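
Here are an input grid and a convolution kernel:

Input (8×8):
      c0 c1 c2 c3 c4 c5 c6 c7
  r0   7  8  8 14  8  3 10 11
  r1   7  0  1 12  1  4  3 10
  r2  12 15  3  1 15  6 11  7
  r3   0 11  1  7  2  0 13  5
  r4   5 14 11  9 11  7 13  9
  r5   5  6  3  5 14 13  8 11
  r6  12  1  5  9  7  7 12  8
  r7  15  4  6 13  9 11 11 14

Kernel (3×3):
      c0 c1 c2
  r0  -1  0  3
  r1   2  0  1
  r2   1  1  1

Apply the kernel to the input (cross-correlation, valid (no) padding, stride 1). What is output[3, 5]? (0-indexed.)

The receptive field on the input at this output position is [0 13 5 / 7 13 9 / 13 8 11]. Elementwise product with the kernel and sum: 0·-1 + 5·3 + 7·2 + 9·1 + 13·1 + 8·1 + 11·1.

70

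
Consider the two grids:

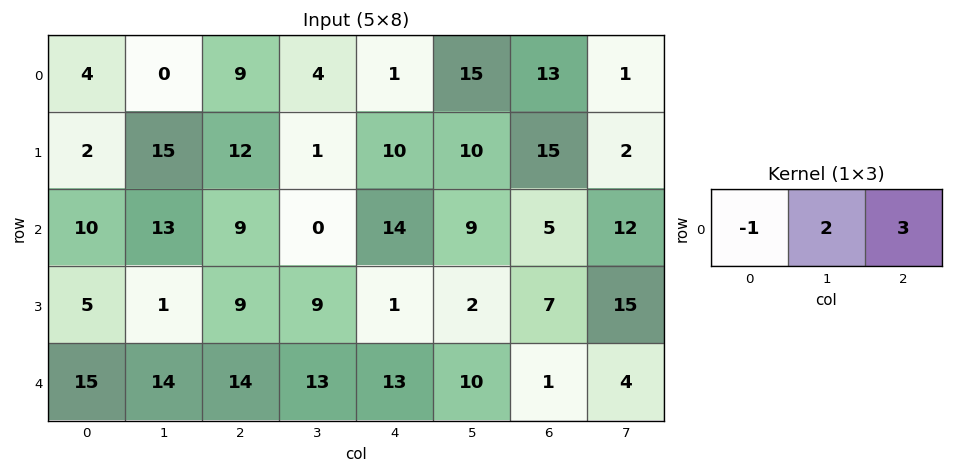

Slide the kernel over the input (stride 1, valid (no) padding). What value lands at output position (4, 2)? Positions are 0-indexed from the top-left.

The receptive field on the input at this output position is [14 13 13]. Elementwise product with the kernel and sum: 14·-1 + 13·2 + 13·3.

51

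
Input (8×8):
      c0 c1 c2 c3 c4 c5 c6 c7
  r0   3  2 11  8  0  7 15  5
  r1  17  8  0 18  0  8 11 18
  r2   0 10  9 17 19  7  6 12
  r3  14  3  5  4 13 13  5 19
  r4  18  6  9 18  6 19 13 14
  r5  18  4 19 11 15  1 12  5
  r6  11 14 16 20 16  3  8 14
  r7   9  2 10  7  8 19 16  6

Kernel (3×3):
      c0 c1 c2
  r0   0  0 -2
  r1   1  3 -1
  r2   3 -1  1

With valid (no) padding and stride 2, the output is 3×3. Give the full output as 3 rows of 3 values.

Output[0,0]: The receptive field on the input at this output position is [3 2 11 / 17 8 0 / 0 10 9]. Elementwise product with the kernel and sum: 11·-2 + 17·1 + 8·3 + 0·-1 + 0·3 + 10·-1 + 9·1.
Output[0,1]: The receptive field on the input at this output position is [11 8 0 / 0 18 0 / 9 17 19]. Elementwise product with the kernel and sum: 0·-2 + 0·1 + 18·3 + 0·-1 + 9·3 + 17·-1 + 19·1.

18 83 39
57 -19 47
28 69 33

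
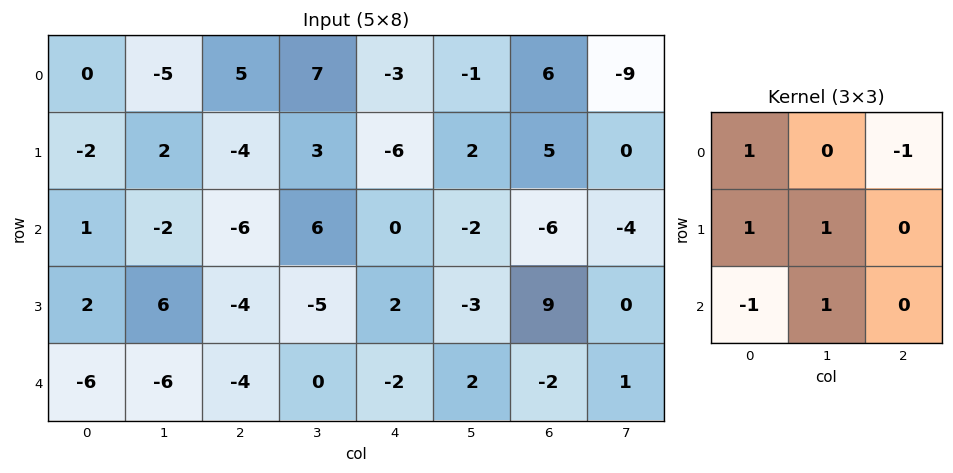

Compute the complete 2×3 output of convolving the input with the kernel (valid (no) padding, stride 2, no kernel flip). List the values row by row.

-8 19 -15
15 -11 9

Output[0,0]: The receptive field on the input at this output position is [0 -5 5 / -2 2 -4 / 1 -2 -6]. Elementwise product with the kernel and sum: 0·1 + 5·-1 + -2·1 + 2·1 + 1·-1 + -2·1.
Output[0,1]: The receptive field on the input at this output position is [5 7 -3 / -4 3 -6 / -6 6 0]. Elementwise product with the kernel and sum: 5·1 + -3·-1 + -4·1 + 3·1 + -6·-1 + 6·1.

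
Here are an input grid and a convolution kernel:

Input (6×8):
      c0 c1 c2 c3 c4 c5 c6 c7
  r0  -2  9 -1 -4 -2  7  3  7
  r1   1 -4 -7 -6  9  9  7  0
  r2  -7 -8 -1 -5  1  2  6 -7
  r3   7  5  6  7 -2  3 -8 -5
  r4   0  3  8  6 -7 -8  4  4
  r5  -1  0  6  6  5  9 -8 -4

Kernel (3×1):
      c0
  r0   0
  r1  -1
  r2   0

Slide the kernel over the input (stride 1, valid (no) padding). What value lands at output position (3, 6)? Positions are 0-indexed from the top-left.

The receptive field on the input at this output position is [-8 / 4 / -8]. Elementwise product with the kernel and sum: 4·-1.

-4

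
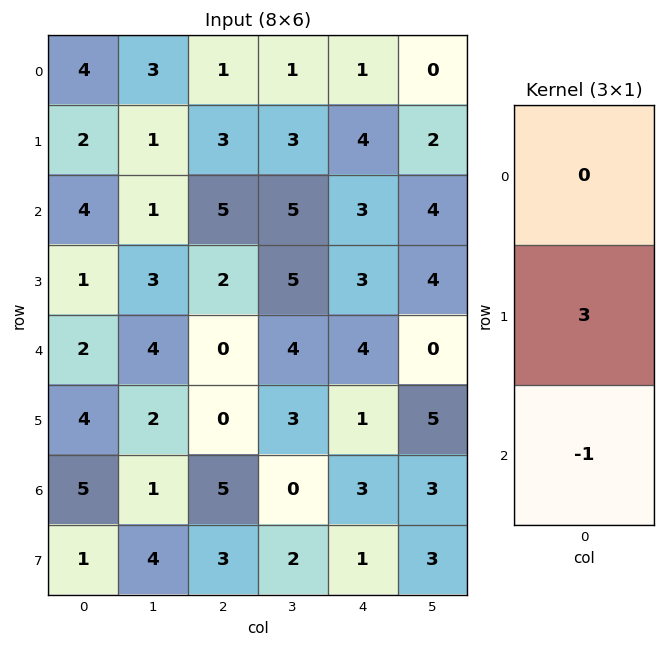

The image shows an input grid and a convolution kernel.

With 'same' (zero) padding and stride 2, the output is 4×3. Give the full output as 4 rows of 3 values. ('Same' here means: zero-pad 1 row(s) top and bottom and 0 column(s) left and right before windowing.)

10 0 -1
11 13 6
2 0 11
14 12 8

Output[0,0]: The receptive field on the zero-padded input at this output position is [0 / 4 / 2]. Elementwise product with the kernel and sum: 4·3 + 2·-1.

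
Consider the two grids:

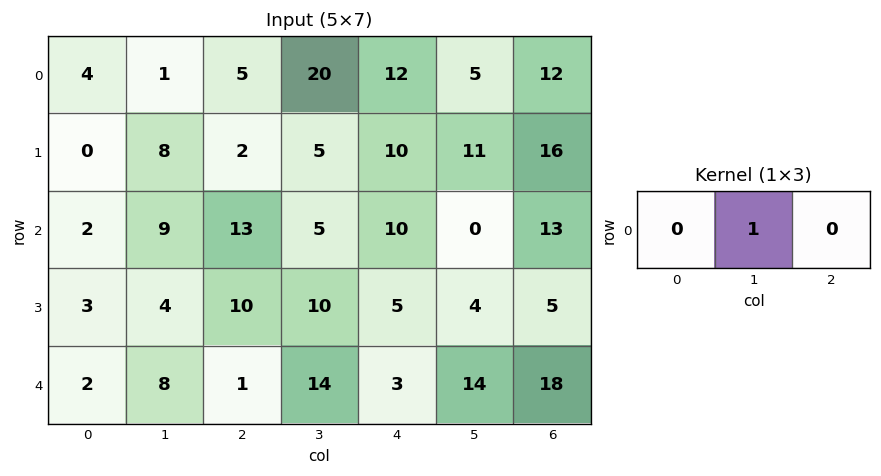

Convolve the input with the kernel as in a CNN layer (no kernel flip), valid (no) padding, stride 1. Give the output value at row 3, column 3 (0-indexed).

The receptive field on the input at this output position is [10 5 4]. Elementwise product with the kernel and sum: 5·1.

5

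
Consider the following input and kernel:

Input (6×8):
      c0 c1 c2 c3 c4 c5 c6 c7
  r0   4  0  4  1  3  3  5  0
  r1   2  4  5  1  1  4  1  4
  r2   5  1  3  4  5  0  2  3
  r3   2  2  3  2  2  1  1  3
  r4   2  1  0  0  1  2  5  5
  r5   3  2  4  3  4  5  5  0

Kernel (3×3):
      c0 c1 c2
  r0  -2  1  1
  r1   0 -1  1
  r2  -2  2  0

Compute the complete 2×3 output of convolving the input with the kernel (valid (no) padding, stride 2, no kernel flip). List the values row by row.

Output[0,0]: The receptive field on the input at this output position is [4 0 4 / 2 4 5 / 5 1 3]. Elementwise product with the kernel and sum: 4·-2 + 0·1 + 4·1 + 4·-1 + 5·1 + 5·-2 + 1·2.

-11 -2 -11
-7 3 -6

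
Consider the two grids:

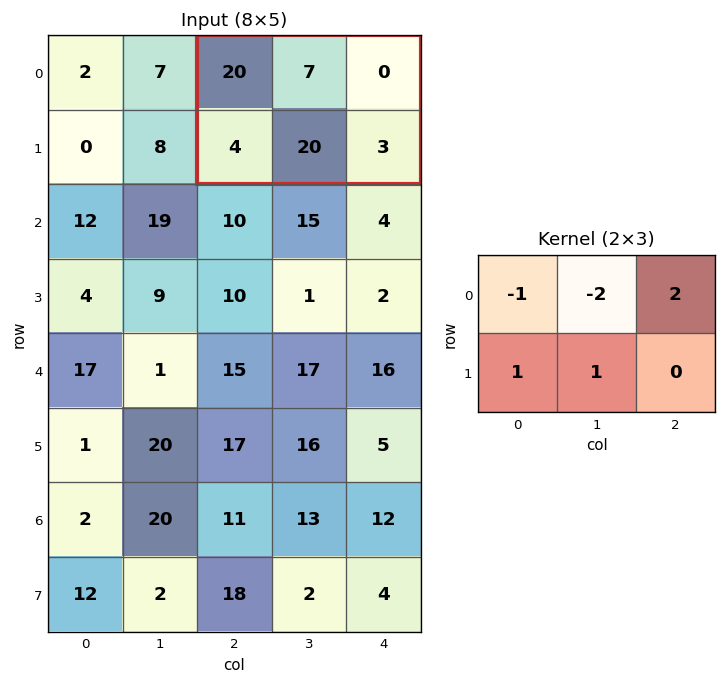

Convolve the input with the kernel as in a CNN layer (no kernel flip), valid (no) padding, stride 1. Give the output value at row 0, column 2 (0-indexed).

The receptive field on the input at this output position is [20 7 0 / 4 20 3]. Elementwise product with the kernel and sum: 20·-1 + 7·-2 + 0·2 + 4·1 + 20·1.

-10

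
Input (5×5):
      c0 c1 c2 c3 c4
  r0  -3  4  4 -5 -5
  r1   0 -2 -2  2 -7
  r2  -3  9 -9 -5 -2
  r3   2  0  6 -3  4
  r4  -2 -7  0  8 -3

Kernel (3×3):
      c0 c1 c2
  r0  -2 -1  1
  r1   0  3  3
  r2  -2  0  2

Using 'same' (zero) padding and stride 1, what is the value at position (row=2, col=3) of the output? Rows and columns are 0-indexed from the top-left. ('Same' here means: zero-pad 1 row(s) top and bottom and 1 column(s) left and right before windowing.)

-30

The receptive field on the zero-padded input at this output position is [-2 2 -7 / -9 -5 -2 / 6 -3 4]. Elementwise product with the kernel and sum: -2·-2 + 2·-1 + -7·1 + -5·3 + -2·3 + 6·-2 + 4·2.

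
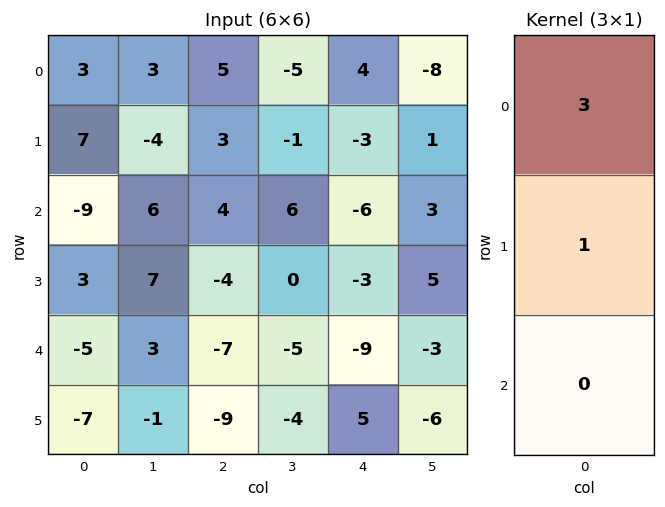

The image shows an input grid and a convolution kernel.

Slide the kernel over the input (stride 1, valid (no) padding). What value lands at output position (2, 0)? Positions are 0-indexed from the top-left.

-24

The receptive field on the input at this output position is [-9 / 3 / -5]. Elementwise product with the kernel and sum: -9·3 + 3·1.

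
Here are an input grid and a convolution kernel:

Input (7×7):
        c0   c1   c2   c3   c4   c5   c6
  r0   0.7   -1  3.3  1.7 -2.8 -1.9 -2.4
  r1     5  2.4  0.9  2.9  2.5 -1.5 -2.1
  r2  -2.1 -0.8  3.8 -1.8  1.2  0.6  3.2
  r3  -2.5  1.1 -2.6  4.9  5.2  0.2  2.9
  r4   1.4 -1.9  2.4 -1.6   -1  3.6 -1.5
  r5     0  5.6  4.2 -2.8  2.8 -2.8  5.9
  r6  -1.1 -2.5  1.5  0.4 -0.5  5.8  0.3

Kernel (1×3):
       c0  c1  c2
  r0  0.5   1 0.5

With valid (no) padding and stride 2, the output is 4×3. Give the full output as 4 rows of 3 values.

Output[0,0]: The receptive field on the input at this output position is [0.7 -1 3.3]. Elementwise product with the kernel and sum: 0.7·0.5 + -1·1 + 3.3·0.5.
Output[0,1]: The receptive field on the input at this output position is [3.3 1.7 -2.8]. Elementwise product with the kernel and sum: 3.3·0.5 + 1.7·1 + -2.8·0.5.

1 1.95 -4.5
0.05 0.7 2.8
0 -0.9 2.35
-2.3 0.9 5.7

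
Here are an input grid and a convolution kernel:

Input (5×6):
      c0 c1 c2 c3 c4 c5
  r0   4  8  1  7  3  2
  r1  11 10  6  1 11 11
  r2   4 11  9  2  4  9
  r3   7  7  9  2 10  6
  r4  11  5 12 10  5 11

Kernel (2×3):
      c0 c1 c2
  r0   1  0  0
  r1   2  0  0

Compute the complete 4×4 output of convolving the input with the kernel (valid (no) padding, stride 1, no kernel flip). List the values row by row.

26 28 13 9
19 32 24 5
18 25 27 6
29 17 33 22

Output[0,0]: The receptive field on the input at this output position is [4 8 1 / 11 10 6]. Elementwise product with the kernel and sum: 4·1 + 11·2.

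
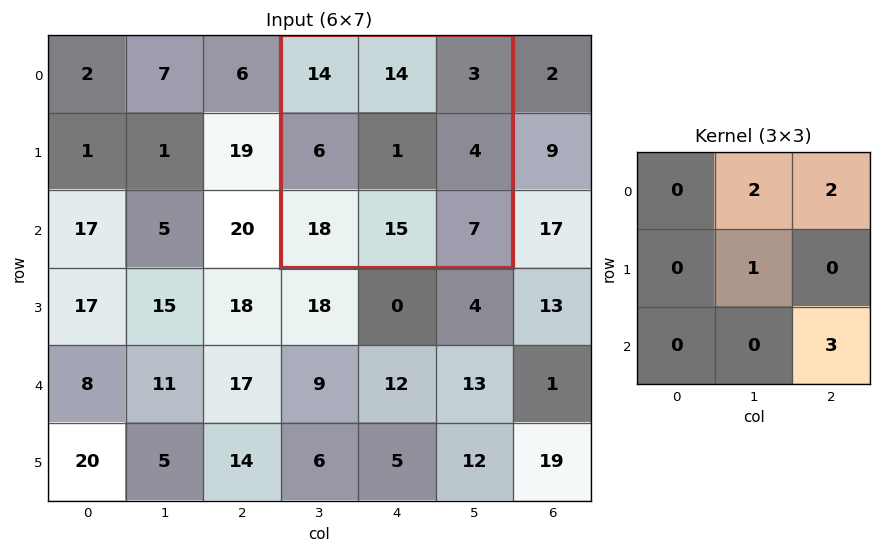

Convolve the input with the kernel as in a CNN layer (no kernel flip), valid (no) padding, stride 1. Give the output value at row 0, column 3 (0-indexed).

The receptive field on the input at this output position is [14 14 3 / 6 1 4 / 18 15 7]. Elementwise product with the kernel and sum: 14·2 + 3·2 + 1·1 + 7·3.

56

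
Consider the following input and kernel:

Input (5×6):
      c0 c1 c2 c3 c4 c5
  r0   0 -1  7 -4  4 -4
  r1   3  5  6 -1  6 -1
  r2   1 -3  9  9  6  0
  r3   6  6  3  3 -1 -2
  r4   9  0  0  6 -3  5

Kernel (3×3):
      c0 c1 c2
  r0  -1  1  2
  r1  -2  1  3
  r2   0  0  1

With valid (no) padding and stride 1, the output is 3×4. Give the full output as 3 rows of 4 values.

39 2 8 5
39 44 13 -9
17 36 3 -11

Output[0,0]: The receptive field on the input at this output position is [0 -1 7 / 3 5 6 / 1 -3 9]. Elementwise product with the kernel and sum: 0·-1 + -1·1 + 7·2 + 3·-2 + 5·1 + 6·3 + 9·1.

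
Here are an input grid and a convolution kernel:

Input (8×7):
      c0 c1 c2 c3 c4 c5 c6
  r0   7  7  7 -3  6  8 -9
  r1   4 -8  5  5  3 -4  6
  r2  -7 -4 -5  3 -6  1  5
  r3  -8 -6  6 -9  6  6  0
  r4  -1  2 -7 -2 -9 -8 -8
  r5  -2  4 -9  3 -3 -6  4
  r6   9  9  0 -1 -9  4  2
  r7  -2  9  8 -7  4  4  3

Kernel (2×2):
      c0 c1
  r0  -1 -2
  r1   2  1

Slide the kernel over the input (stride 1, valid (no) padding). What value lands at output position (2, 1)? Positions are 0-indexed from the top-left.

8

The receptive field on the input at this output position is [-4 -5 / -6 6]. Elementwise product with the kernel and sum: -4·-1 + -5·-2 + -6·2 + 6·1.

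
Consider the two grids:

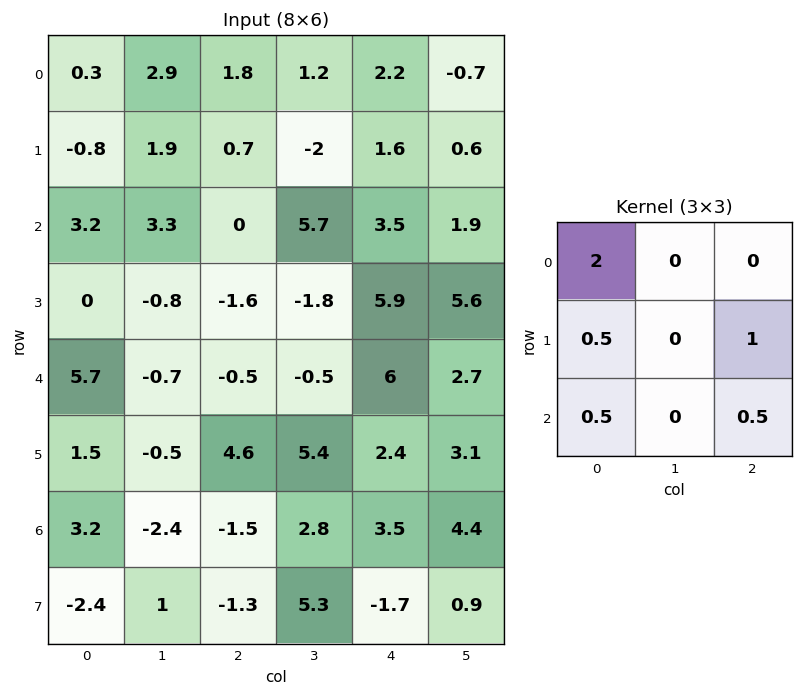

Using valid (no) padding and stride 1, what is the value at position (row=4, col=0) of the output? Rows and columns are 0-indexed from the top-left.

The receptive field on the input at this output position is [5.7 -0.7 -0.5 / 1.5 -0.5 4.6 / 3.2 -2.4 -1.5]. Elementwise product with the kernel and sum: 5.7·2 + 1.5·0.5 + 4.6·1 + 3.2·0.5 + -1.5·0.5.

17.6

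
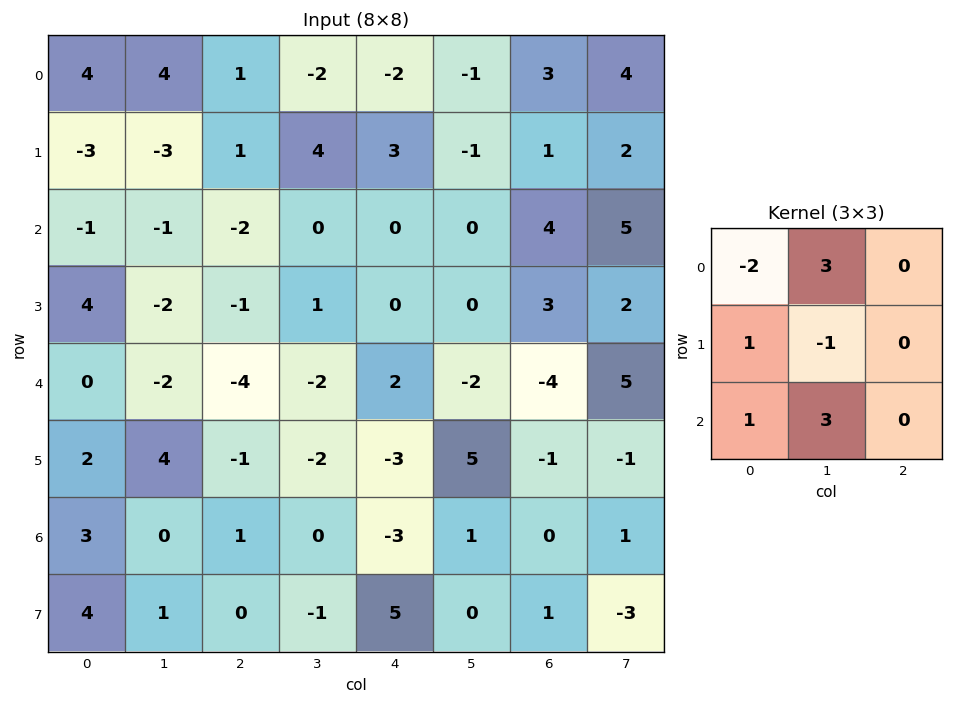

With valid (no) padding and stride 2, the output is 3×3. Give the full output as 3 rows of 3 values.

0 -13 5
-1 -8 -4
-5 4 -18

Output[0,0]: The receptive field on the input at this output position is [4 4 1 / -3 -3 1 / -1 -1 -2]. Elementwise product with the kernel and sum: 4·-2 + 4·3 + -3·1 + -3·-1 + -1·1 + -1·3.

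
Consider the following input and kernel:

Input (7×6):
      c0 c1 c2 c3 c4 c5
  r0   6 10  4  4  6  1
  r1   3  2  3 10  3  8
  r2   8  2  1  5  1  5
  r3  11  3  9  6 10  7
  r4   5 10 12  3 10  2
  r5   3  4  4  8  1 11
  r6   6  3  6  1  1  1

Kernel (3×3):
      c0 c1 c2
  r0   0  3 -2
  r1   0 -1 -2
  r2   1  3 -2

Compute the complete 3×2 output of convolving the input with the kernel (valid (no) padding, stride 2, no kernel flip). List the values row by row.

Output[0,0]: The receptive field on the input at this output position is [6 10 4 / 3 2 3 / 8 2 1]. Elementwise product with the kernel and sum: 10·3 + 4·-2 + 2·-1 + 3·-2 + 8·1 + 2·3 + 1·-2.
Output[0,1]: The receptive field on the input at this output position is [4 4 6 / 3 10 3 / 1 5 1]. Elementwise product with the kernel and sum: 4·3 + 6·-2 + 10·-1 + 3·-2 + 1·1 + 5·3 + 1·-2.

26 -2
-6 -12
-3 -14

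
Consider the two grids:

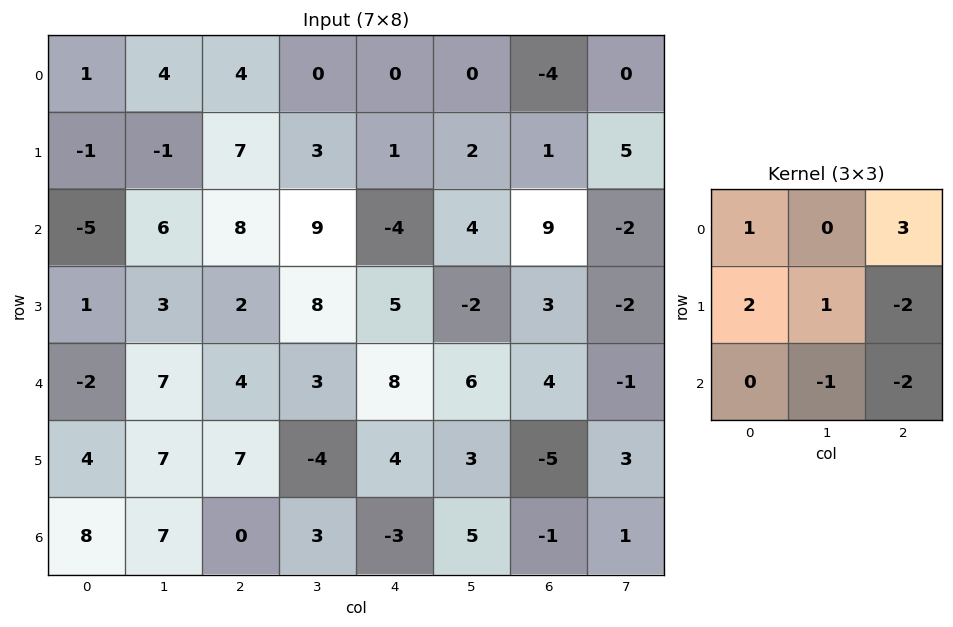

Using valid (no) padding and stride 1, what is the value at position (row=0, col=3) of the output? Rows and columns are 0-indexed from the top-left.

-1

The receptive field on the input at this output position is [0 0 0 / 3 1 2 / 9 -4 4]. Elementwise product with the kernel and sum: 0·1 + 0·3 + 3·2 + 1·1 + 2·-2 + -4·-1 + 4·-2.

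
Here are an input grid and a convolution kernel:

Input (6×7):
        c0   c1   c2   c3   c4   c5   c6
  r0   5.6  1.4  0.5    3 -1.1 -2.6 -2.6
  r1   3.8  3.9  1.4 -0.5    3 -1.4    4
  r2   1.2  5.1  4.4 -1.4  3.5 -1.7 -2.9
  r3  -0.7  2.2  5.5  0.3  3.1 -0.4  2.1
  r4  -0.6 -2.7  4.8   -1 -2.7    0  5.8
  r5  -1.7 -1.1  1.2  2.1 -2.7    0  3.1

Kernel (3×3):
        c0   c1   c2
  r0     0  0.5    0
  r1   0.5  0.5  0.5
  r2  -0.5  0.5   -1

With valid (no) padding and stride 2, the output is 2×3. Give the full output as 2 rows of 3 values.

Output[0,0]: The receptive field on the input at this output position is [5.6 1.4 0.5 / 3.8 3.9 1.4 / 1.2 5.1 4.4]. Elementwise product with the kernel and sum: 1.4·0.5 + 3.8·0.5 + 3.9·0.5 + 1.4·0.5 + 1.2·-0.5 + 5.1·0.5 + 4.4·-1.
Output[0,1]: The receptive field on the input at this output position is [0.5 3 -1.1 / 1.4 -0.5 3 / 4.4 -1.4 3.5]. Elementwise product with the kernel and sum: 3·0.5 + 1.4·0.5 + -0.5·0.5 + 3·0.5 + 4.4·-0.5 + -1.4·0.5 + 3.5·-1.

2.8 -2.95 1.8
0.2 3.55 -2.9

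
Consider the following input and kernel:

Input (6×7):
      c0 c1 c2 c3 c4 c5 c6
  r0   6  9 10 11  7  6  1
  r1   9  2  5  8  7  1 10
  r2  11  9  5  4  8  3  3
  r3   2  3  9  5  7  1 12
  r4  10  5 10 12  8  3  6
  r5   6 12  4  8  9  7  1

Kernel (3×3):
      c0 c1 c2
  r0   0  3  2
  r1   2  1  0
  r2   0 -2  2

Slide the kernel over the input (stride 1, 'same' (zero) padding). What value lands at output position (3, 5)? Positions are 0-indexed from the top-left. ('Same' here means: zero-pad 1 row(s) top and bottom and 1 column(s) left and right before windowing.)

36

The receptive field on the zero-padded input at this output position is [8 3 3 / 7 1 12 / 8 3 6]. Elementwise product with the kernel and sum: 3·3 + 3·2 + 7·2 + 1·1 + 3·-2 + 6·2.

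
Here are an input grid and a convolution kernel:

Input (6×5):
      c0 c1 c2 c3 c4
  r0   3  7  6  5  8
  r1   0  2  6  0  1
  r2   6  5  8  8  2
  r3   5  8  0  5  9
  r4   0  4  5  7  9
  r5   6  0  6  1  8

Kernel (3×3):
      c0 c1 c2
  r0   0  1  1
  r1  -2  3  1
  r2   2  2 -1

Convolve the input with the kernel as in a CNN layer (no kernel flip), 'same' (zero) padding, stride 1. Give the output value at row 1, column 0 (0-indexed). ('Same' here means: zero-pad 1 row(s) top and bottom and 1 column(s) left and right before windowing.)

19

The receptive field on the zero-padded input at this output position is [0 3 7 / 0 0 2 / 0 6 5]. Elementwise product with the kernel and sum: 3·1 + 7·1 + 0·-2 + 0·3 + 2·1 + 0·2 + 6·2 + 5·-1.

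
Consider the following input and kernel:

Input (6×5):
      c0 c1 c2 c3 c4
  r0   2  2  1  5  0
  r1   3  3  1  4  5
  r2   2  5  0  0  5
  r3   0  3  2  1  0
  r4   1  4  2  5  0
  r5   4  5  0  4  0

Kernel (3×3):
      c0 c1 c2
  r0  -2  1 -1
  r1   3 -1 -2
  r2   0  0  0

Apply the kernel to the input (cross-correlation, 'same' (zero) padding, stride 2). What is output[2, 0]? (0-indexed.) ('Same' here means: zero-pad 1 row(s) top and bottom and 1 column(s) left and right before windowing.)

-12

The receptive field on the zero-padded input at this output position is [0 0 3 / 0 1 4 / 0 4 5]. Elementwise product with the kernel and sum: 0·-2 + 0·1 + 3·-1 + 0·3 + 1·-1 + 4·-2.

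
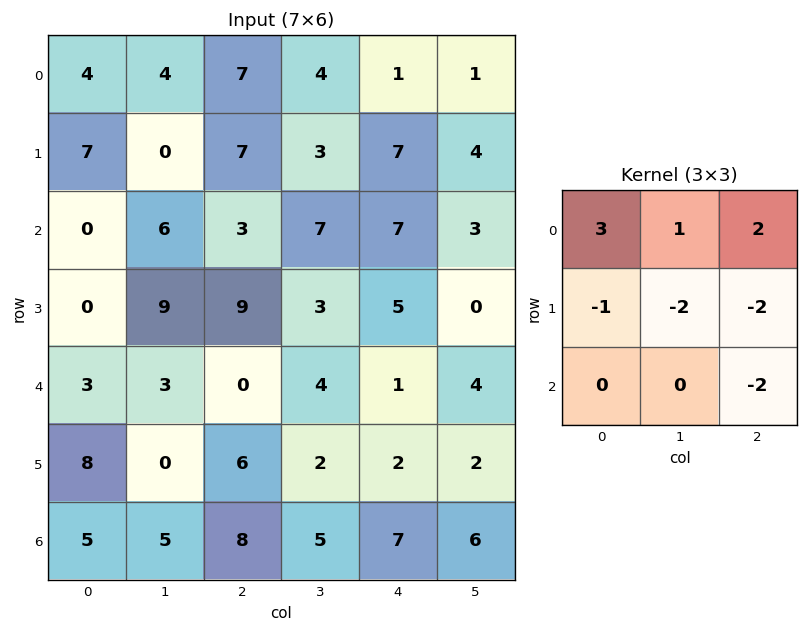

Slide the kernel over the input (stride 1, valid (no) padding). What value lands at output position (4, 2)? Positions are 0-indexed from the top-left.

-22

The receptive field on the input at this output position is [0 4 1 / 6 2 2 / 8 5 7]. Elementwise product with the kernel and sum: 0·3 + 4·1 + 1·2 + 6·-1 + 2·-2 + 2·-2 + 7·-2.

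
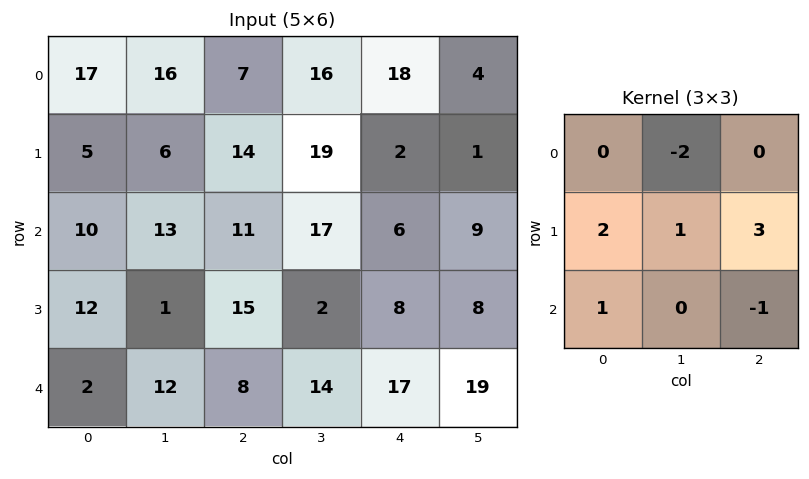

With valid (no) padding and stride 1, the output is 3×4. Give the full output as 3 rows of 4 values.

Output[0,0]: The receptive field on the input at this output position is [17 16 7 / 5 6 14 / 10 13 11]. Elementwise product with the kernel and sum: 16·-2 + 5·2 + 6·1 + 14·3 + 10·1 + 11·-1.

25 65 26 15
51 59 26 57
38 -1 13 19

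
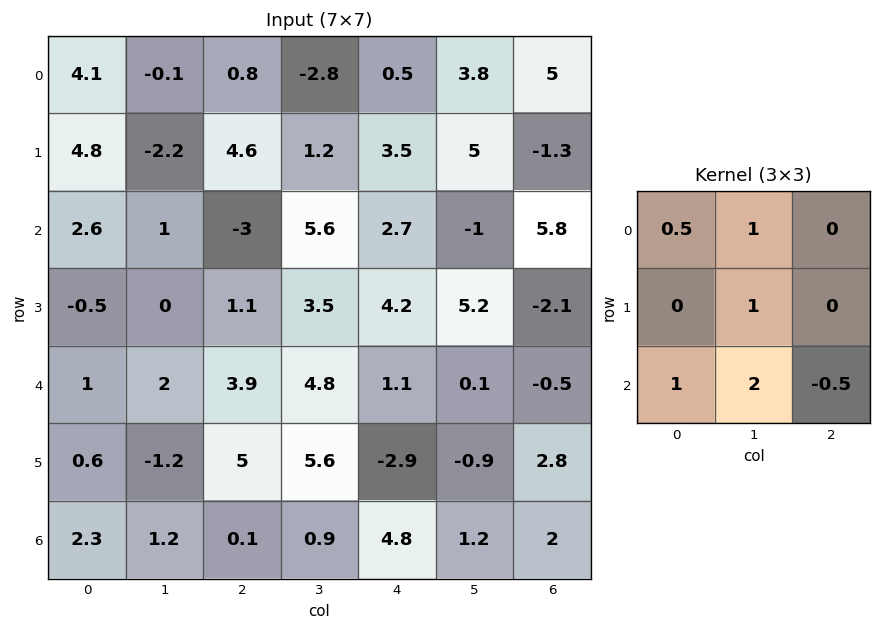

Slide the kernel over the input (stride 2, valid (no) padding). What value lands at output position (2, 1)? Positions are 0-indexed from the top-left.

11.85

The receptive field on the input at this output position is [3.9 4.8 1.1 / 5 5.6 -2.9 / 0.1 0.9 4.8]. Elementwise product with the kernel and sum: 3.9·0.5 + 4.8·1 + 5.6·1 + 0.1·1 + 0.9·2 + 4.8·-0.5.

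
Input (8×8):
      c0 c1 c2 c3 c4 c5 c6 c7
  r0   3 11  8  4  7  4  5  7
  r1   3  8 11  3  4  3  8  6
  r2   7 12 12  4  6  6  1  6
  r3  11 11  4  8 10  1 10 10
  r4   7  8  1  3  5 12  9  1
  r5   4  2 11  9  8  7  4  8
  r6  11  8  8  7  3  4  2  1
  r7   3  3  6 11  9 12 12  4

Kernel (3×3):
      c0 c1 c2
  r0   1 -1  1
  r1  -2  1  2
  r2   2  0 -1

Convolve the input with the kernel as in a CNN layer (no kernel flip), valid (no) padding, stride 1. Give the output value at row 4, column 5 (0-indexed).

17

The receptive field on the input at this output position is [12 9 1 / 7 4 8 / 4 2 1]. Elementwise product with the kernel and sum: 12·1 + 9·-1 + 1·1 + 7·-2 + 4·1 + 8·2 + 4·2 + 1·-1.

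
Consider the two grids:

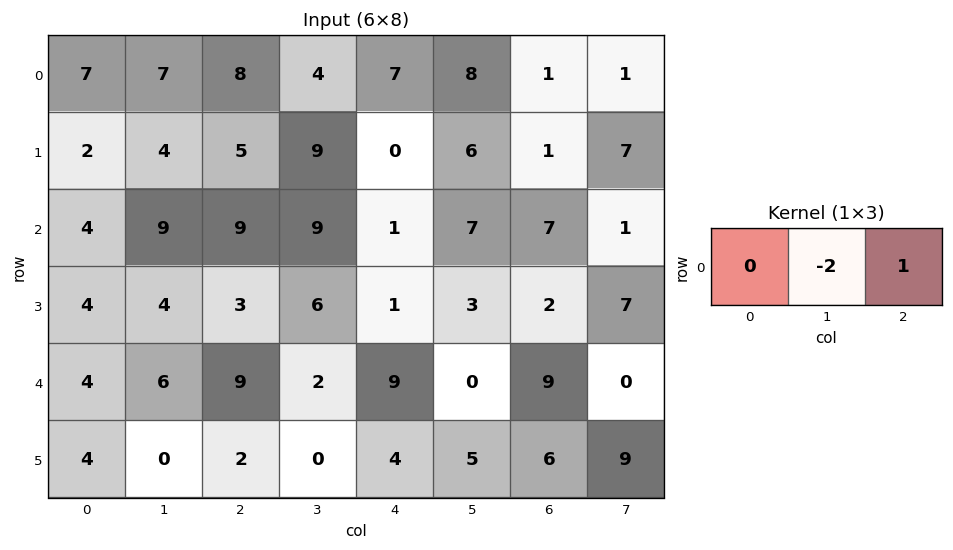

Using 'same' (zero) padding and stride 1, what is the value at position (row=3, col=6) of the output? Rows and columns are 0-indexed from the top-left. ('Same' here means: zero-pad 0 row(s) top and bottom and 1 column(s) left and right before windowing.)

3

The receptive field on the zero-padded input at this output position is [3 2 7]. Elementwise product with the kernel and sum: 2·-2 + 7·1.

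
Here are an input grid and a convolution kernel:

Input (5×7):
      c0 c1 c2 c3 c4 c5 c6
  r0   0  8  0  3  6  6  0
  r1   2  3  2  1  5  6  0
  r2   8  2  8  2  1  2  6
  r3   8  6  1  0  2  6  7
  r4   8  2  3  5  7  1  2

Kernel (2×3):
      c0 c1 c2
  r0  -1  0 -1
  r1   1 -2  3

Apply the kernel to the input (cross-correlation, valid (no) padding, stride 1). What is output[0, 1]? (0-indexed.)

The receptive field on the input at this output position is [8 0 3 / 3 2 1]. Elementwise product with the kernel and sum: 8·-1 + 3·-1 + 3·1 + 2·-2 + 1·3.

-9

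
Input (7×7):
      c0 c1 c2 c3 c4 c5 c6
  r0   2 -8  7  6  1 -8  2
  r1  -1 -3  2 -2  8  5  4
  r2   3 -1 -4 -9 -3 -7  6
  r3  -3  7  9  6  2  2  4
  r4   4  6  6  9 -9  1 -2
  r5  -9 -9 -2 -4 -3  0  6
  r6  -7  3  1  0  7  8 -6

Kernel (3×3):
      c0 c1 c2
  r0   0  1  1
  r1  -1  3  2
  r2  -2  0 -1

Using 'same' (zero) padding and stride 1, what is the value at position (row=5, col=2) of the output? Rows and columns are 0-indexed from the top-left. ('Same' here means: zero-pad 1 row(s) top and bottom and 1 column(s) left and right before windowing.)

The receptive field on the zero-padded input at this output position is [6 6 9 / -9 -2 -4 / 3 1 0]. Elementwise product with the kernel and sum: 6·1 + 9·1 + -9·-1 + -2·3 + -4·2 + 3·-2 + 0·-1.

4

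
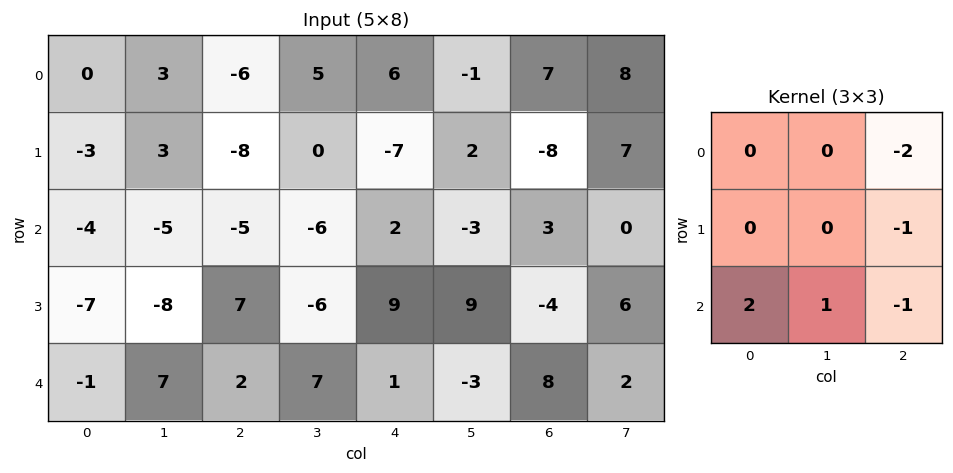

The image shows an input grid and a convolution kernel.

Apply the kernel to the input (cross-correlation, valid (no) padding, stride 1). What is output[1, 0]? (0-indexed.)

The receptive field on the input at this output position is [-3 3 -8 / -4 -5 -5 / -7 -8 7]. Elementwise product with the kernel and sum: -8·-2 + -5·-1 + -7·2 + -8·1 + 7·-1.

-8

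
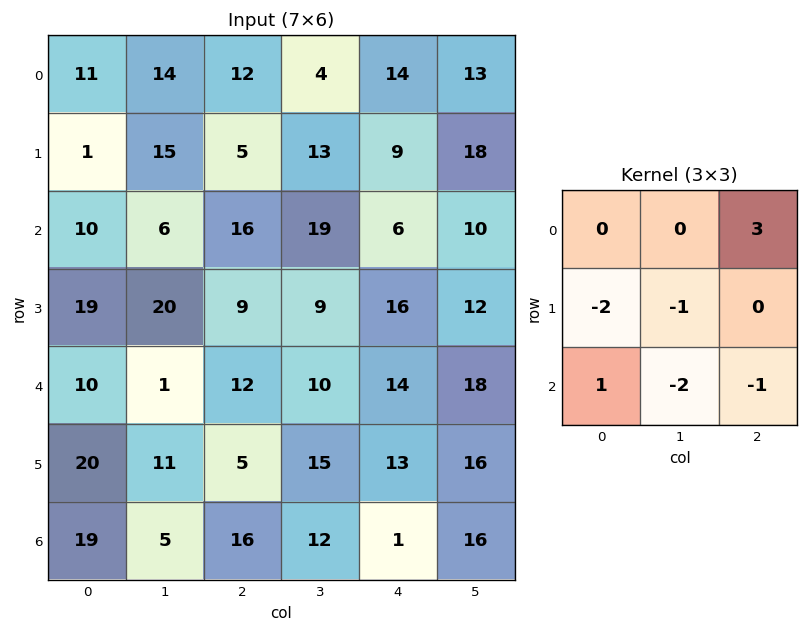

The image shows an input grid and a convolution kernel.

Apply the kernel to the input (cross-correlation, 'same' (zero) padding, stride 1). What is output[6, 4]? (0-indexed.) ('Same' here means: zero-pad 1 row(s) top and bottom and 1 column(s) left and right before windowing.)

23

The receptive field on the zero-padded input at this output position is [15 13 16 / 12 1 16 / 0 0 0]. Elementwise product with the kernel and sum: 16·3 + 12·-2 + 1·-1 + 0·1 + 0·-2 + 0·-1.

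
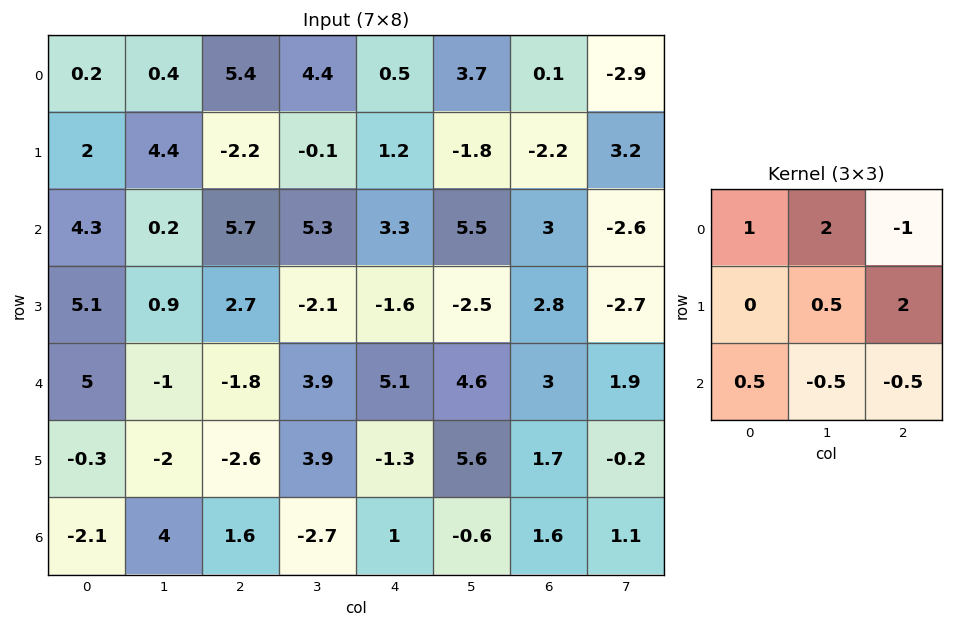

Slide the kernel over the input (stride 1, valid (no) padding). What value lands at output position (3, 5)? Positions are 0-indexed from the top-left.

13.15

The receptive field on the input at this output position is [-2.5 2.8 -2.7 / 4.6 3 1.9 / 5.6 1.7 -0.2]. Elementwise product with the kernel and sum: -2.5·1 + 2.8·2 + -2.7·-1 + 3·0.5 + 1.9·2 + 5.6·0.5 + 1.7·-0.5 + -0.2·-0.5.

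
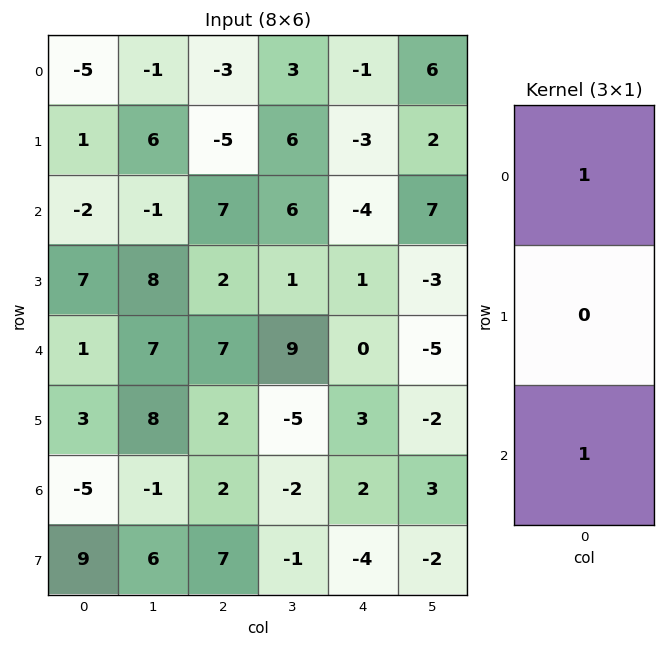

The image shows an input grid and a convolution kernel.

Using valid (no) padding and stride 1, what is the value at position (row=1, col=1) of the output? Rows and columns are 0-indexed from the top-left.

The receptive field on the input at this output position is [6 / -1 / 8]. Elementwise product with the kernel and sum: 6·1 + 8·1.

14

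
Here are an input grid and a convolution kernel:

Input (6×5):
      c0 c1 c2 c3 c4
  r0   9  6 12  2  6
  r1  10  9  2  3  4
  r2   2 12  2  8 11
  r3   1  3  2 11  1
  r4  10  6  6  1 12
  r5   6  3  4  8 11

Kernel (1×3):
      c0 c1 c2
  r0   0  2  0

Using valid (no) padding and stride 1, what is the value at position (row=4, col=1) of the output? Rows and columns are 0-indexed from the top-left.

12

The receptive field on the input at this output position is [6 6 1]. Elementwise product with the kernel and sum: 6·2.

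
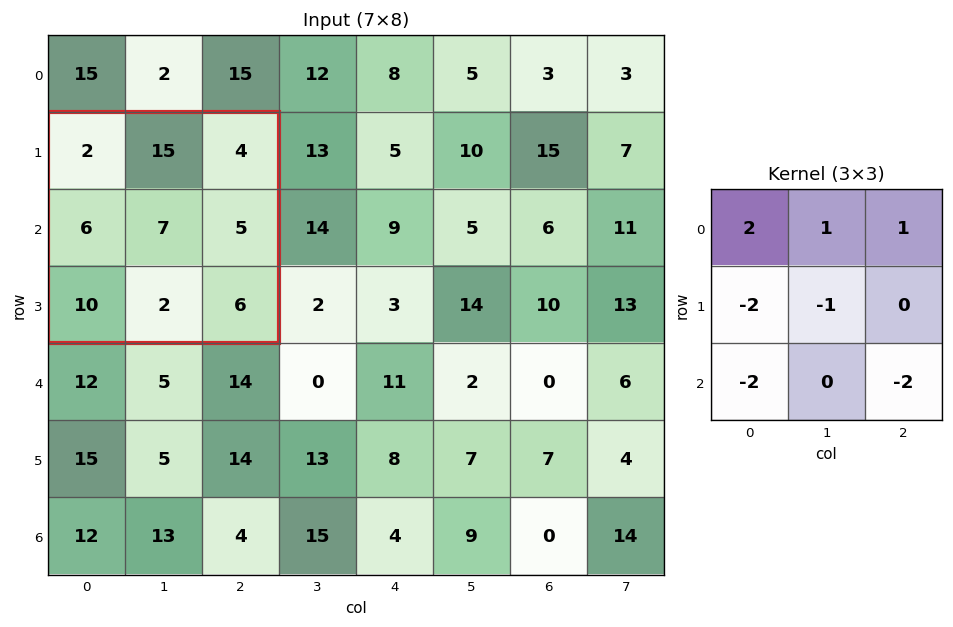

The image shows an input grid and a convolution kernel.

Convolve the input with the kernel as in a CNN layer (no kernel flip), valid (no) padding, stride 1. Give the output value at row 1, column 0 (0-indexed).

The receptive field on the input at this output position is [2 15 4 / 6 7 5 / 10 2 6]. Elementwise product with the kernel and sum: 2·2 + 15·1 + 4·1 + 6·-2 + 7·-1 + 10·-2 + 6·-2.

-28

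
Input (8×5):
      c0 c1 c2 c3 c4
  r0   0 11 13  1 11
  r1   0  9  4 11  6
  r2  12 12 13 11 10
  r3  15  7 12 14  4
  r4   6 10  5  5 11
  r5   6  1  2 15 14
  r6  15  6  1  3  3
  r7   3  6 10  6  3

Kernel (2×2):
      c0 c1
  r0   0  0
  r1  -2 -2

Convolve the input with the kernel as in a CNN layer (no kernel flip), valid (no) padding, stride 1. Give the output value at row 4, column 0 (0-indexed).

The receptive field on the input at this output position is [6 10 / 6 1]. Elementwise product with the kernel and sum: 6·-2 + 1·-2.

-14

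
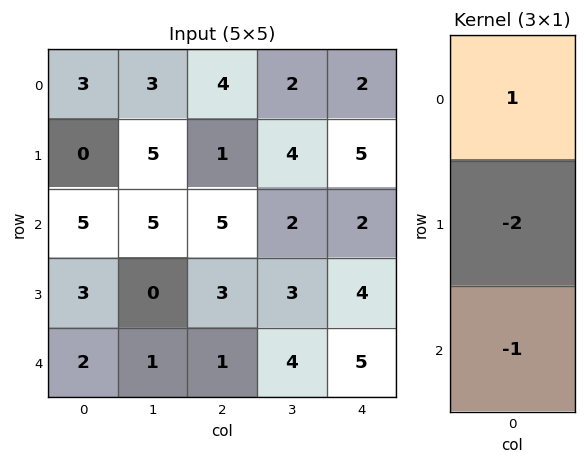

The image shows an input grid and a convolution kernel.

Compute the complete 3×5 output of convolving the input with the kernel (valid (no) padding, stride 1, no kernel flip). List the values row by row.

-2 -12 -3 -8 -10
-13 -5 -12 -3 -3
-3 4 -2 -8 -11

Output[0,0]: The receptive field on the input at this output position is [3 / 0 / 5]. Elementwise product with the kernel and sum: 3·1 + 0·-2 + 5·-1.
Output[0,1]: The receptive field on the input at this output position is [3 / 5 / 5]. Elementwise product with the kernel and sum: 3·1 + 5·-2 + 5·-1.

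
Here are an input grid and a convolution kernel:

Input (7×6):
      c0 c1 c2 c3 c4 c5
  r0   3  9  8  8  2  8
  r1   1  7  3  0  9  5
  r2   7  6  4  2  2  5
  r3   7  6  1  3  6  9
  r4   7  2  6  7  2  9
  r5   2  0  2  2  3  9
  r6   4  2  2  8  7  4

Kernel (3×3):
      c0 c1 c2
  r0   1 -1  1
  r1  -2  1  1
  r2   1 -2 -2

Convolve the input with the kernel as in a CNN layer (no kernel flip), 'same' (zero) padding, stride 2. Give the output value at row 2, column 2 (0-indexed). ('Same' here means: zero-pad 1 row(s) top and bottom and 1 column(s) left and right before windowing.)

-19

The receptive field on the zero-padded input at this output position is [3 6 9 / 7 2 9 / 2 3 9]. Elementwise product with the kernel and sum: 3·1 + 6·-1 + 9·1 + 7·-2 + 2·1 + 9·1 + 2·1 + 3·-2 + 9·-2.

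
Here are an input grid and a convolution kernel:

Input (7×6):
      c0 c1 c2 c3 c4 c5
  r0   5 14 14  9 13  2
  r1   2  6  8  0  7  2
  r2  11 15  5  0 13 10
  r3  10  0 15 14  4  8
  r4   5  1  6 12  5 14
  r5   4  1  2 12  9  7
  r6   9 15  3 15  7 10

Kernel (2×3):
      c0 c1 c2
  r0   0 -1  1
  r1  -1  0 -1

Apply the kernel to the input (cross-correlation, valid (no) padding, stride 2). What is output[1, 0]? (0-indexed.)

The receptive field on the input at this output position is [11 15 5 / 10 0 15]. Elementwise product with the kernel and sum: 15·-1 + 5·1 + 10·-1 + 15·-1.

-35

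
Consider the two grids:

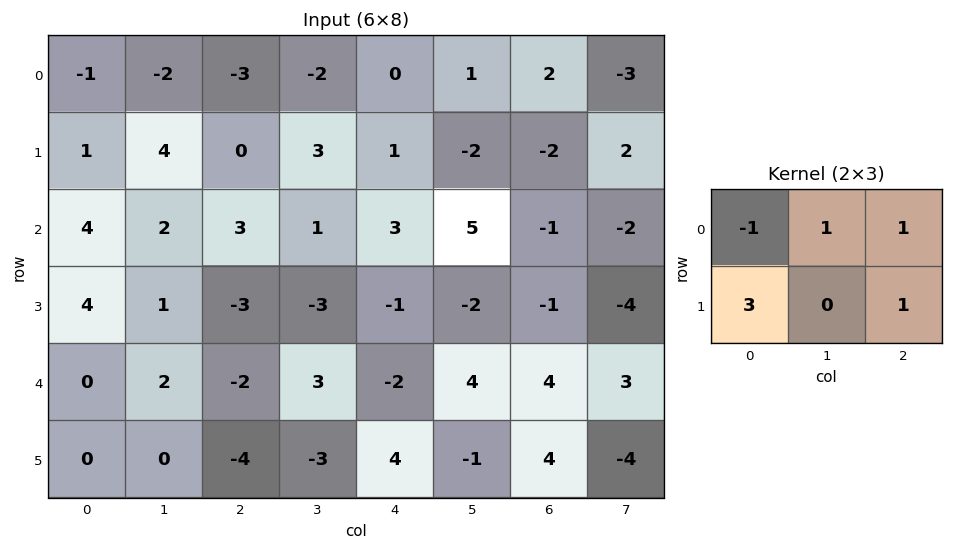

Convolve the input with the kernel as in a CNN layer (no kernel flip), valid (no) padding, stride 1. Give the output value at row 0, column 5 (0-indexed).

-6

The receptive field on the input at this output position is [1 2 -3 / -2 -2 2]. Elementwise product with the kernel and sum: 1·-1 + 2·1 + -3·1 + -2·3 + 2·1.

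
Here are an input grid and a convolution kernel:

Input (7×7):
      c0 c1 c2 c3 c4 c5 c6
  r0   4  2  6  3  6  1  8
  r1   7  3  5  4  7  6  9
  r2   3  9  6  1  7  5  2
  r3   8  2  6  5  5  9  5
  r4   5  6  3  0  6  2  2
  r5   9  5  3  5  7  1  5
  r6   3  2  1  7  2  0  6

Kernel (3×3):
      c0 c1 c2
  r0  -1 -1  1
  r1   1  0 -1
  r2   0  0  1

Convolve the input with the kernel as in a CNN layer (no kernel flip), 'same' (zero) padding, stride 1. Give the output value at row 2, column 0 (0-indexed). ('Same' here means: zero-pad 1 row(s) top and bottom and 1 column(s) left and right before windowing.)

-11

The receptive field on the zero-padded input at this output position is [0 7 3 / 0 3 9 / 0 8 2]. Elementwise product with the kernel and sum: 0·-1 + 7·-1 + 3·1 + 0·1 + 9·-1 + 2·1.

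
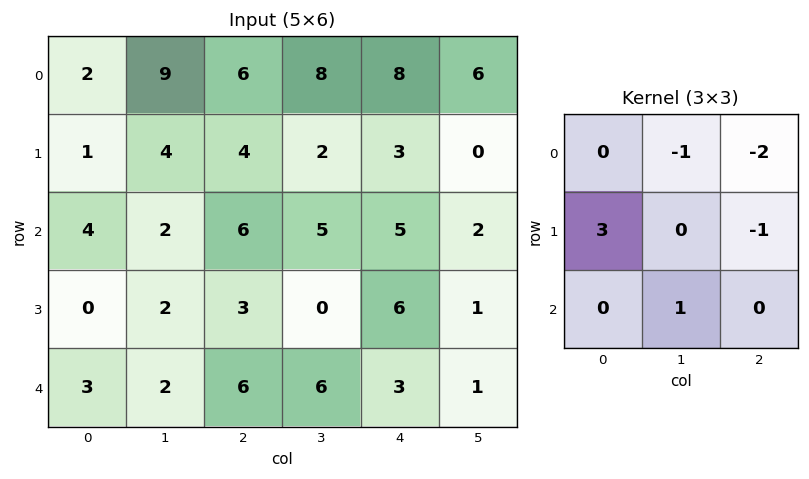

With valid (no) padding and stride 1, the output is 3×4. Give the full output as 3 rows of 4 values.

Output[0,0]: The receptive field on the input at this output position is [2 9 6 / 1 4 4 / 4 2 6]. Elementwise product with the kernel and sum: 9·-1 + 6·-2 + 1·3 + 4·-1 + 2·1.

-20 -6 -10 -9
-4 -4 5 16
-15 -4 -6 -7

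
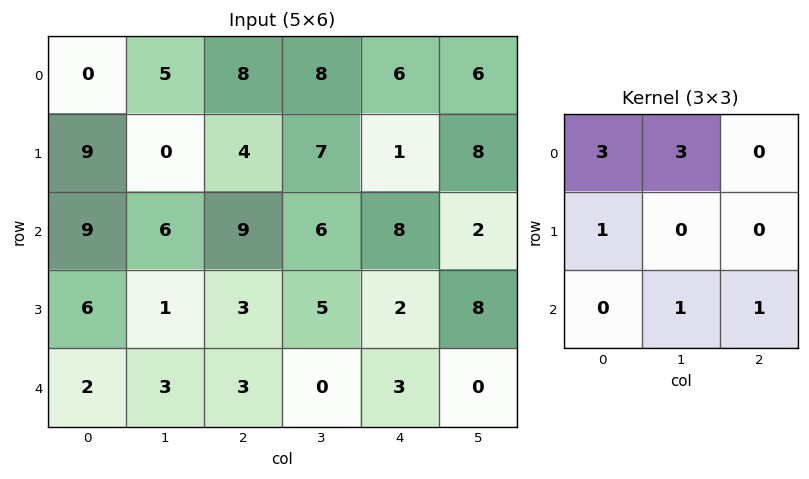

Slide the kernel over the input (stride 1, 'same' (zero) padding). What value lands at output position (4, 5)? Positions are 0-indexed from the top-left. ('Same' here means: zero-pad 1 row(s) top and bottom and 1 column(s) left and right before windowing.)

The receptive field on the zero-padded input at this output position is [2 8 0 / 3 0 0 / 0 0 0]. Elementwise product with the kernel and sum: 2·3 + 8·3 + 3·1 + 0·1 + 0·1.

33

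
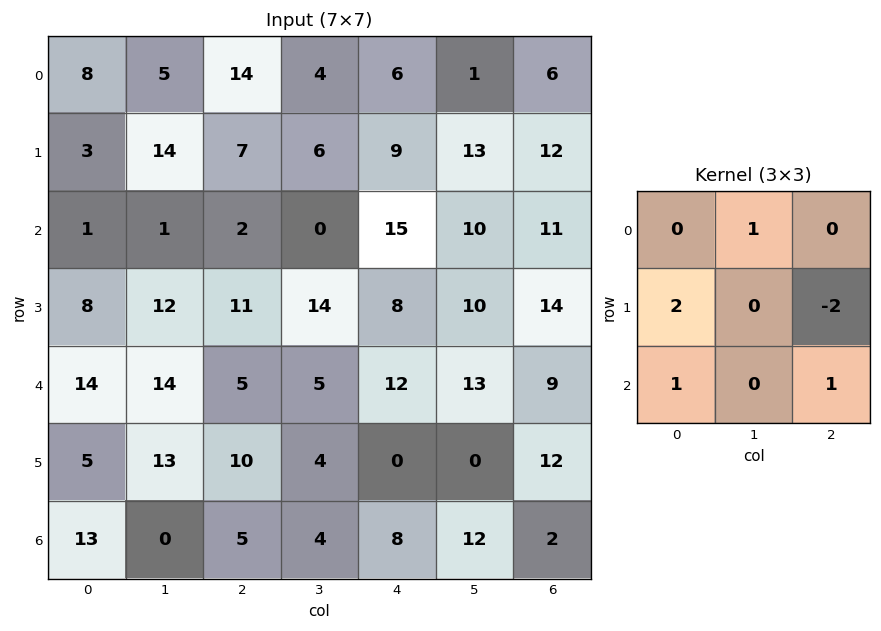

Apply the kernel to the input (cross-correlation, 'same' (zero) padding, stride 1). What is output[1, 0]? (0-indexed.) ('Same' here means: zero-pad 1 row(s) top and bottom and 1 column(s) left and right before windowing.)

The receptive field on the zero-padded input at this output position is [0 8 5 / 0 3 14 / 0 1 1]. Elementwise product with the kernel and sum: 8·1 + 0·2 + 14·-2 + 0·1 + 1·1.

-19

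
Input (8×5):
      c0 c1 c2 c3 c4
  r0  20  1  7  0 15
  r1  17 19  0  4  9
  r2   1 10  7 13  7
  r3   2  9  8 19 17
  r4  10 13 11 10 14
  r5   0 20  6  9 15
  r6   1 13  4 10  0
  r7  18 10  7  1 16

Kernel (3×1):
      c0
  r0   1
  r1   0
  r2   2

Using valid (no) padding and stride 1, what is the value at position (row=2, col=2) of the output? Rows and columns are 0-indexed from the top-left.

29

The receptive field on the input at this output position is [7 / 8 / 11]. Elementwise product with the kernel and sum: 7·1 + 11·2.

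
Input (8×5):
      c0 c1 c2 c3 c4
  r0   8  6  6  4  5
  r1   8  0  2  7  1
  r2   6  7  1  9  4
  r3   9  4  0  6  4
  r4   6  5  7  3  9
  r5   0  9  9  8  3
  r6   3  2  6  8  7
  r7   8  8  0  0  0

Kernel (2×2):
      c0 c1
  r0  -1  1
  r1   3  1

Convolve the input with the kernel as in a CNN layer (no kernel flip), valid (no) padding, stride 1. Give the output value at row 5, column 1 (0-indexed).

The receptive field on the input at this output position is [9 9 / 2 6]. Elementwise product with the kernel and sum: 9·-1 + 9·1 + 2·3 + 6·1.

12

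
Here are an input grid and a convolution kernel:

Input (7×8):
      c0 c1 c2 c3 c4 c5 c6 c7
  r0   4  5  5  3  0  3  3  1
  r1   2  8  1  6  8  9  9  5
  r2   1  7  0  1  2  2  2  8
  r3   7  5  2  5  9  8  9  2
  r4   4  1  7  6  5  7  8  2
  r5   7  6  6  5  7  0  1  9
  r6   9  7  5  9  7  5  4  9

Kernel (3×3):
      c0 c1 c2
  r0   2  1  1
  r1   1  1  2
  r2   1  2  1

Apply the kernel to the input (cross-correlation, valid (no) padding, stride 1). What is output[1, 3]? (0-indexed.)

The receptive field on the input at this output position is [6 8 9 / 1 2 2 / 5 9 8]. Elementwise product with the kernel and sum: 6·2 + 8·1 + 9·1 + 1·1 + 2·1 + 2·2 + 5·1 + 9·2 + 8·1.

67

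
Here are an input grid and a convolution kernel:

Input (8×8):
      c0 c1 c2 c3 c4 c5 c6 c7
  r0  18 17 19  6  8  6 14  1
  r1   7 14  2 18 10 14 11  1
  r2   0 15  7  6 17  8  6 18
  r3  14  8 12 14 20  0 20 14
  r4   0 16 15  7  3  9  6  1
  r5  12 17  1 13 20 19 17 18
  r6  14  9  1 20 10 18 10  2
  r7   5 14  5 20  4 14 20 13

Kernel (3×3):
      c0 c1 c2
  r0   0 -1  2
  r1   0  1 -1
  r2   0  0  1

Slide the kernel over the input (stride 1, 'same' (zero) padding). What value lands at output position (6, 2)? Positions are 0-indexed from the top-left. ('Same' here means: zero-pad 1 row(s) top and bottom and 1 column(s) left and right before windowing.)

26

The receptive field on the zero-padded input at this output position is [17 1 13 / 9 1 20 / 14 5 20]. Elementwise product with the kernel and sum: 1·-1 + 13·2 + 1·1 + 20·-1 + 20·1.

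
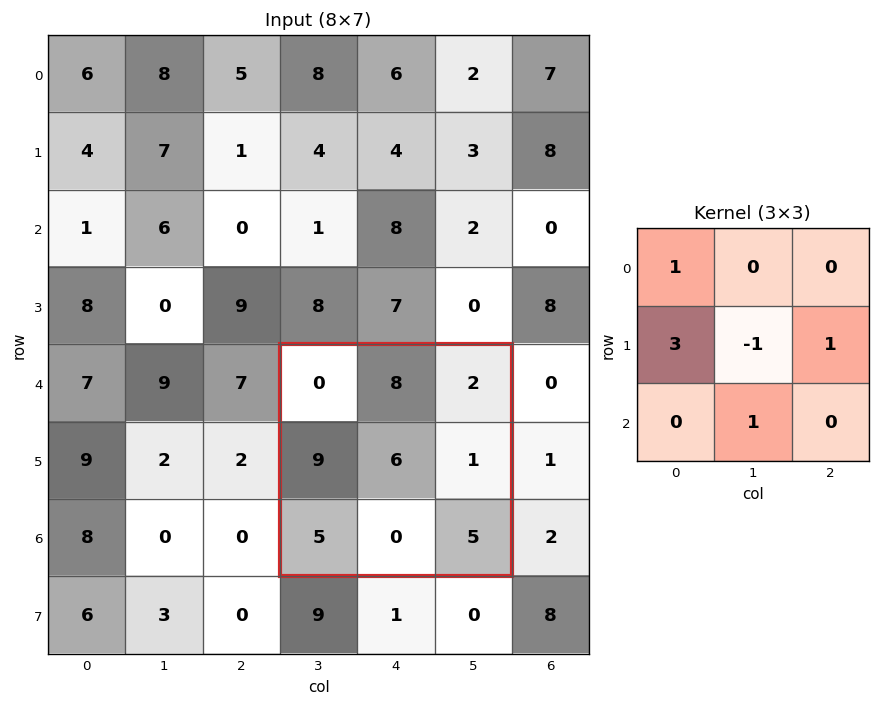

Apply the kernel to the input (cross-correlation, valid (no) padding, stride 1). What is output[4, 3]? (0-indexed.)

The receptive field on the input at this output position is [0 8 2 / 9 6 1 / 5 0 5]. Elementwise product with the kernel and sum: 0·1 + 9·3 + 6·-1 + 1·1 + 0·1.

22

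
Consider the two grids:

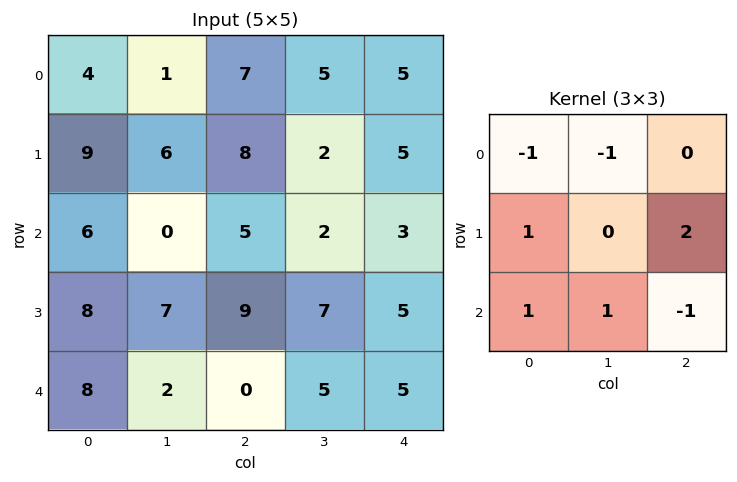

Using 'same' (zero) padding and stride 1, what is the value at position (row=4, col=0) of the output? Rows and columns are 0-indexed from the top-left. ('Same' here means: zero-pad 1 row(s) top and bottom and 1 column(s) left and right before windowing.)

The receptive field on the zero-padded input at this output position is [0 8 7 / 0 8 2 / 0 0 0]. Elementwise product with the kernel and sum: 0·-1 + 8·-1 + 0·1 + 2·2 + 0·1 + 0·1 + 0·-1.

-4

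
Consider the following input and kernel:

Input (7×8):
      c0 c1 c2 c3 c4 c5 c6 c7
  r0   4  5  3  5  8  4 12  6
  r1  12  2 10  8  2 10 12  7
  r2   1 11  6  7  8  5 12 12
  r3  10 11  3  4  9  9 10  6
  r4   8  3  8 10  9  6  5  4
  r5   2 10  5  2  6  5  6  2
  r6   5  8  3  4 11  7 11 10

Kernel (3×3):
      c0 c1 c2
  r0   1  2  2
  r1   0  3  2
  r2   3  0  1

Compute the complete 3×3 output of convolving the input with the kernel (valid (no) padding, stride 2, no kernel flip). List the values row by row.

55 83 130
106 99 121
88 84 102

Output[0,0]: The receptive field on the input at this output position is [4 5 3 / 12 2 10 / 1 11 6]. Elementwise product with the kernel and sum: 4·1 + 5·2 + 3·2 + 2·3 + 10·2 + 1·3 + 6·1.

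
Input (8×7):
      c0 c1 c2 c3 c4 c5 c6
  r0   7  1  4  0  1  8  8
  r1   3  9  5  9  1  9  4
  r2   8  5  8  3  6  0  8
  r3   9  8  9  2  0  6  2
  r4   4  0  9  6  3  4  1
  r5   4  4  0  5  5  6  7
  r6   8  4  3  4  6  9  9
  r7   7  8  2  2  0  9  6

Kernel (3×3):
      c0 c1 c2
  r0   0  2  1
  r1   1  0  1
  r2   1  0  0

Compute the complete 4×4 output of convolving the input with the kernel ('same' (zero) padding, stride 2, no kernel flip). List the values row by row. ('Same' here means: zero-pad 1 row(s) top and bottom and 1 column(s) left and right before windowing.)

Output[0,0]: The receptive field on the zero-padded input at this output position is [0 0 0 / 0 7 1 / 0 3 9]. Elementwise product with the kernel and sum: 0·2 + 0·1 + 0·1 + 1·1 + 0·1.
Output[0,1]: The receptive field on the zero-padded input at this output position is [0 0 0 / 1 4 0 / 9 5 9]. Elementwise product with the kernel and sum: 0·2 + 0·1 + 1·1 + 0·1 + 9·1.

1 10 17 17
20 35 16 14
26 30 21 14
16 21 31 32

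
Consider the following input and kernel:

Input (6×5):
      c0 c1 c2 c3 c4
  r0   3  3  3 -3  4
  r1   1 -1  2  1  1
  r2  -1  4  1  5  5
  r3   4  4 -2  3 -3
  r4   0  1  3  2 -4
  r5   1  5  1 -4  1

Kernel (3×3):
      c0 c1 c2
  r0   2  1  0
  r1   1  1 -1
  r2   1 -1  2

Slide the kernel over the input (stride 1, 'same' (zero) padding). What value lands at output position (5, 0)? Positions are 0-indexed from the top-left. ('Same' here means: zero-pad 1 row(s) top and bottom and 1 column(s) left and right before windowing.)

The receptive field on the zero-padded input at this output position is [0 0 1 / 0 1 5 / 0 0 0]. Elementwise product with the kernel and sum: 0·2 + 0·1 + 0·1 + 1·1 + 5·-1 + 0·1 + 0·-1 + 0·2.

-4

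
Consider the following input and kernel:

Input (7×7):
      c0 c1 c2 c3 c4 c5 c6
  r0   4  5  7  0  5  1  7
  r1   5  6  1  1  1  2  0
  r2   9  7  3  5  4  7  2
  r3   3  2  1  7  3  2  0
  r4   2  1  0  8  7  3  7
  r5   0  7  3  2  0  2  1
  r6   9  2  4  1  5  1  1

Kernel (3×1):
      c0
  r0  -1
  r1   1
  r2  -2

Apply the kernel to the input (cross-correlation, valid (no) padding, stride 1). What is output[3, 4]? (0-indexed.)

The receptive field on the input at this output position is [3 / 7 / 0]. Elementwise product with the kernel and sum: 3·-1 + 7·1 + 0·-2.

4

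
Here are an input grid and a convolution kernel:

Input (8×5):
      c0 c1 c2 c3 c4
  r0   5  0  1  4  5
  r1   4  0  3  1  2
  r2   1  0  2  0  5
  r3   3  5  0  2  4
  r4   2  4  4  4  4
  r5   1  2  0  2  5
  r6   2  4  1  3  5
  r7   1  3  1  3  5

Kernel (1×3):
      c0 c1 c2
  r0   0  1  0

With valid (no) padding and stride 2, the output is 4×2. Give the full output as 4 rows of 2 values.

Output[0,0]: The receptive field on the input at this output position is [5 0 1]. Elementwise product with the kernel and sum: 0·1.

0 4
0 0
4 4
4 3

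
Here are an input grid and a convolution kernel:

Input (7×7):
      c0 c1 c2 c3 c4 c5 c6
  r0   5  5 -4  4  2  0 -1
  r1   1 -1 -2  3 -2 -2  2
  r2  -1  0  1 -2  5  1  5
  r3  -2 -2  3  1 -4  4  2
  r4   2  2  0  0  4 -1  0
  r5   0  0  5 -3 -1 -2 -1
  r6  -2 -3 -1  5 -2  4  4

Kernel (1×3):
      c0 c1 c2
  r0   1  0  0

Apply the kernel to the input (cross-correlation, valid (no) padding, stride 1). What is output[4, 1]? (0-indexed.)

The receptive field on the input at this output position is [2 0 0]. Elementwise product with the kernel and sum: 2·1.

2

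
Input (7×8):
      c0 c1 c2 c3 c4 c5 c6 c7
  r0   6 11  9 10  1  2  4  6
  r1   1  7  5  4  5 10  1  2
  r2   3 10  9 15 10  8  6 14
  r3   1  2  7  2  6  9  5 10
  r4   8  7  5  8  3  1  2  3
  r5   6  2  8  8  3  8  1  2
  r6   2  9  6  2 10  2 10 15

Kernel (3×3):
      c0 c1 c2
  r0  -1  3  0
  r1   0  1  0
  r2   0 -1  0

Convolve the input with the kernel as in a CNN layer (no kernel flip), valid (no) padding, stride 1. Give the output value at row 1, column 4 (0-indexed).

24

The receptive field on the input at this output position is [5 10 1 / 10 8 6 / 6 9 5]. Elementwise product with the kernel and sum: 5·-1 + 10·3 + 8·1 + 9·-1.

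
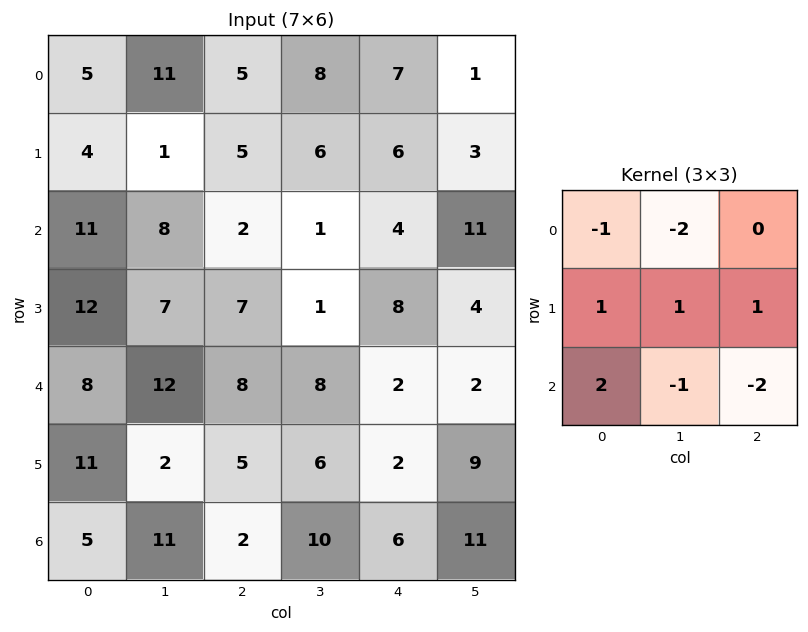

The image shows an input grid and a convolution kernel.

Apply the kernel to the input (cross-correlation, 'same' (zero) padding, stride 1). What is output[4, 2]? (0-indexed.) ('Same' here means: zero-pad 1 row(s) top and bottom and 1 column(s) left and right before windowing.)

-6

The receptive field on the zero-padded input at this output position is [7 7 1 / 12 8 8 / 2 5 6]. Elementwise product with the kernel and sum: 7·-1 + 7·-2 + 12·1 + 8·1 + 8·1 + 2·2 + 5·-1 + 6·-2.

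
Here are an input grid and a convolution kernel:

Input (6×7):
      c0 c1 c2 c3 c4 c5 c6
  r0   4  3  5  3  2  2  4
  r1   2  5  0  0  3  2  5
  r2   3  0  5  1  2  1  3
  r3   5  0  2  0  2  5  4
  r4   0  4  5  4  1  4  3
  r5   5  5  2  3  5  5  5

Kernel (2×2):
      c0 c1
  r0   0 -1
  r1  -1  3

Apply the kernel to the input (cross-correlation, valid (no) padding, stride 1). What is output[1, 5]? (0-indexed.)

The receptive field on the input at this output position is [2 5 / 1 3]. Elementwise product with the kernel and sum: 5·-1 + 1·-1 + 3·3.

3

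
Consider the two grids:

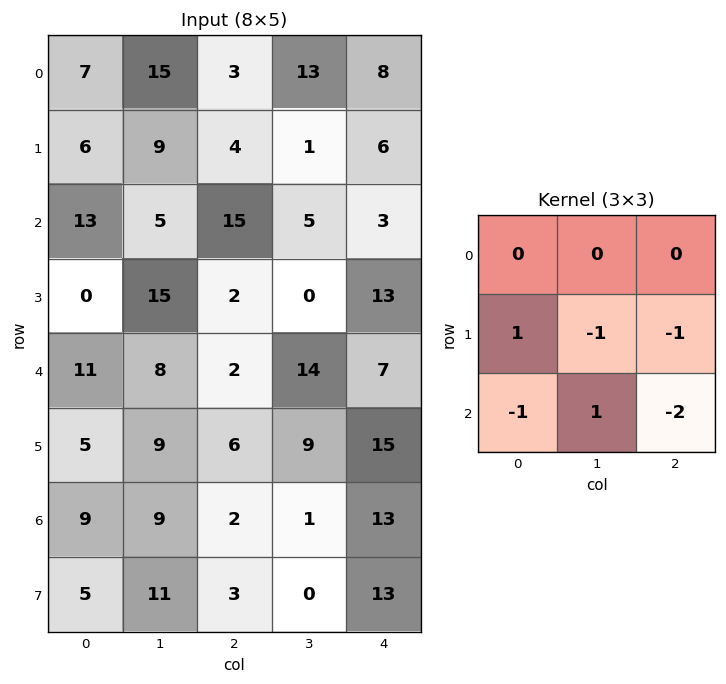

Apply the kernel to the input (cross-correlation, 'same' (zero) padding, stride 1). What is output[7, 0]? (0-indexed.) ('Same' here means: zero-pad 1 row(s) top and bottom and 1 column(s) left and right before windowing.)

The receptive field on the zero-padded input at this output position is [0 9 9 / 0 5 11 / 0 0 0]. Elementwise product with the kernel and sum: 0·1 + 5·-1 + 11·-1 + 0·-1 + 0·1 + 0·-2.

-16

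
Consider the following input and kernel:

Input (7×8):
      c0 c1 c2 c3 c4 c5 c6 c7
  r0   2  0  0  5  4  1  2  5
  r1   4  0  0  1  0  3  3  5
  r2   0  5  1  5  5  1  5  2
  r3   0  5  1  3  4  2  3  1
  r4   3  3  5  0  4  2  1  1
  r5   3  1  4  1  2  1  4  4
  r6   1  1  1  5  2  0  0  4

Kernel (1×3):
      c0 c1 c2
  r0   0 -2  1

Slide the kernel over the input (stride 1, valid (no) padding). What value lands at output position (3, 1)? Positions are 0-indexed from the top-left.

The receptive field on the input at this output position is [5 1 3]. Elementwise product with the kernel and sum: 1·-2 + 3·1.

1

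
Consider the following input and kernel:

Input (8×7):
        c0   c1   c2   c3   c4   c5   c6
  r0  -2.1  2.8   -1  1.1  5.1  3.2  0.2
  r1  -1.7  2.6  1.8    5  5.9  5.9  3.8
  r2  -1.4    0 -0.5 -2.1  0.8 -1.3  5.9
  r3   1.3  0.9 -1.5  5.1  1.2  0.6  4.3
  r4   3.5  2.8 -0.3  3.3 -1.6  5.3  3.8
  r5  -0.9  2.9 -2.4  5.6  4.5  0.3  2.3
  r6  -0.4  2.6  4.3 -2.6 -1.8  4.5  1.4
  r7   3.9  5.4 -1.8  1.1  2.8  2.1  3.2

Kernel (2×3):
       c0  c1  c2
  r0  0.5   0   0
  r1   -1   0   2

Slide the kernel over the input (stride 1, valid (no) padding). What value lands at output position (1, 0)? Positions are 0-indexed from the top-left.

The receptive field on the input at this output position is [-1.7 2.6 1.8 / -1.4 0 -0.5]. Elementwise product with the kernel and sum: -1.7·0.5 + -1.4·-1 + -0.5·2.

-0.45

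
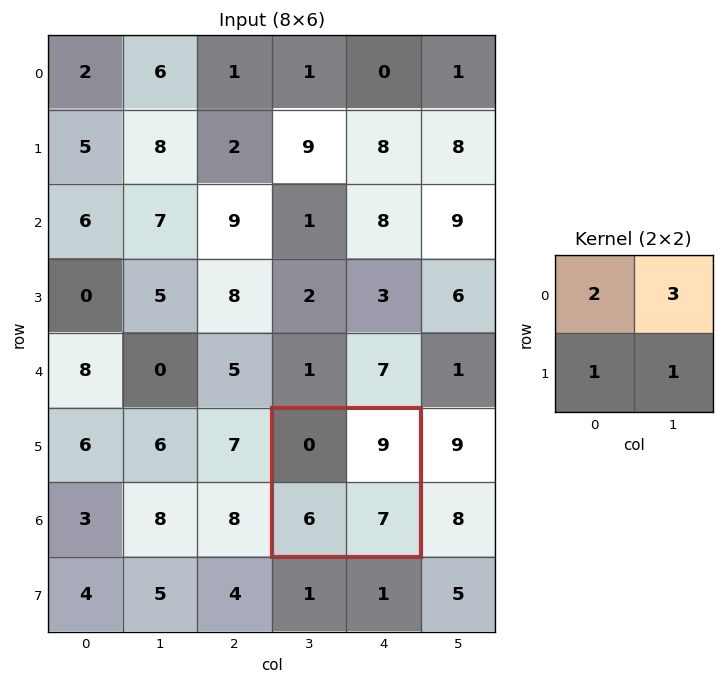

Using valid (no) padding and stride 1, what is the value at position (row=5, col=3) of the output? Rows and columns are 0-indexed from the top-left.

40

The receptive field on the input at this output position is [0 9 / 6 7]. Elementwise product with the kernel and sum: 0·2 + 9·3 + 6·1 + 7·1.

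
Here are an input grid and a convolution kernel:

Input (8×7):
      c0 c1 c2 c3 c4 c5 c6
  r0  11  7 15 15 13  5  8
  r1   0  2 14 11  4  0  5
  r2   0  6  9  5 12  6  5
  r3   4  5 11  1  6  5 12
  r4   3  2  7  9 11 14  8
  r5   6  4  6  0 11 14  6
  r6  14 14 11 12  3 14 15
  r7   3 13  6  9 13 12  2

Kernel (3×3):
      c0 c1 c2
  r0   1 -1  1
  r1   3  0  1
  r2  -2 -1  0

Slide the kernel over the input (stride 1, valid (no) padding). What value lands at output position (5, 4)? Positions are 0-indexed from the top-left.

The receptive field on the input at this output position is [11 14 6 / 3 14 15 / 13 12 2]. Elementwise product with the kernel and sum: 11·1 + 14·-1 + 6·1 + 3·3 + 15·1 + 13·-2 + 12·-1.

-11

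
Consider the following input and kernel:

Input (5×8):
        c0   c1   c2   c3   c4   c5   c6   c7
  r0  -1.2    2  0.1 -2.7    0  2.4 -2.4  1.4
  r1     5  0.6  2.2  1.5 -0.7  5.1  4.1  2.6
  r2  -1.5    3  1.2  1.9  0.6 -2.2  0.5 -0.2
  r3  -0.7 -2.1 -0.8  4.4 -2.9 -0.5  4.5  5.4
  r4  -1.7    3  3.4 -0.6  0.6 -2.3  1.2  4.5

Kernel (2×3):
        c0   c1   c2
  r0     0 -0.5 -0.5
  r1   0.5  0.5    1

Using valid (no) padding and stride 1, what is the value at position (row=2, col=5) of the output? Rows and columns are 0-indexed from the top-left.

The receptive field on the input at this output position is [-2.2 0.5 -0.2 / -0.5 4.5 5.4]. Elementwise product with the kernel and sum: 0.5·-0.5 + -0.2·-0.5 + -0.5·0.5 + 4.5·0.5 + 5.4·1.

7.25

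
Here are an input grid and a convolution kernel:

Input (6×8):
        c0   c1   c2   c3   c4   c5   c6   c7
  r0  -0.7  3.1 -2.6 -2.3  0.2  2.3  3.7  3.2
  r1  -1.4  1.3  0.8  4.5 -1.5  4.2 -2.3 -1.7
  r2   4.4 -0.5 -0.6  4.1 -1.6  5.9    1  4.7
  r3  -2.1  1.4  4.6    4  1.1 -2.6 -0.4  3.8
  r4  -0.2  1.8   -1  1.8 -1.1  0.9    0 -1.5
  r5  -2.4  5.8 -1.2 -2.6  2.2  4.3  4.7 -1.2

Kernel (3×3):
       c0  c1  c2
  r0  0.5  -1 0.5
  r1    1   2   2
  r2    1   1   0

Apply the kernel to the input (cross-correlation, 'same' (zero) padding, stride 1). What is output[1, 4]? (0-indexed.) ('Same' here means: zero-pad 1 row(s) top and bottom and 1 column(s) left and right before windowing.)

The receptive field on the zero-padded input at this output position is [-2.3 0.2 2.3 / 4.5 -1.5 4.2 / 4.1 -1.6 5.9]. Elementwise product with the kernel and sum: -2.3·0.5 + 0.2·-1 + 2.3·0.5 + 4.5·1 + -1.5·2 + 4.2·2 + 4.1·1 + -1.6·1.

12.2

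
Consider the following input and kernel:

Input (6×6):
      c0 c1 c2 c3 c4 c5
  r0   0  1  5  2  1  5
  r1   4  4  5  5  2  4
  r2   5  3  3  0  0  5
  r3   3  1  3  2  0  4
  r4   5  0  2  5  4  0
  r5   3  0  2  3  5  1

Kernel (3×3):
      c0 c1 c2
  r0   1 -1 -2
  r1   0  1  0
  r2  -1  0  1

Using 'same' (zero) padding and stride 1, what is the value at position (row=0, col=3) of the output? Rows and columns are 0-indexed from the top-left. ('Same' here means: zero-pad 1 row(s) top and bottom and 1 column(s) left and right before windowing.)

-1

The receptive field on the zero-padded input at this output position is [0 0 0 / 5 2 1 / 5 5 2]. Elementwise product with the kernel and sum: 0·1 + 0·-1 + 0·-2 + 2·1 + 5·-1 + 2·1.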